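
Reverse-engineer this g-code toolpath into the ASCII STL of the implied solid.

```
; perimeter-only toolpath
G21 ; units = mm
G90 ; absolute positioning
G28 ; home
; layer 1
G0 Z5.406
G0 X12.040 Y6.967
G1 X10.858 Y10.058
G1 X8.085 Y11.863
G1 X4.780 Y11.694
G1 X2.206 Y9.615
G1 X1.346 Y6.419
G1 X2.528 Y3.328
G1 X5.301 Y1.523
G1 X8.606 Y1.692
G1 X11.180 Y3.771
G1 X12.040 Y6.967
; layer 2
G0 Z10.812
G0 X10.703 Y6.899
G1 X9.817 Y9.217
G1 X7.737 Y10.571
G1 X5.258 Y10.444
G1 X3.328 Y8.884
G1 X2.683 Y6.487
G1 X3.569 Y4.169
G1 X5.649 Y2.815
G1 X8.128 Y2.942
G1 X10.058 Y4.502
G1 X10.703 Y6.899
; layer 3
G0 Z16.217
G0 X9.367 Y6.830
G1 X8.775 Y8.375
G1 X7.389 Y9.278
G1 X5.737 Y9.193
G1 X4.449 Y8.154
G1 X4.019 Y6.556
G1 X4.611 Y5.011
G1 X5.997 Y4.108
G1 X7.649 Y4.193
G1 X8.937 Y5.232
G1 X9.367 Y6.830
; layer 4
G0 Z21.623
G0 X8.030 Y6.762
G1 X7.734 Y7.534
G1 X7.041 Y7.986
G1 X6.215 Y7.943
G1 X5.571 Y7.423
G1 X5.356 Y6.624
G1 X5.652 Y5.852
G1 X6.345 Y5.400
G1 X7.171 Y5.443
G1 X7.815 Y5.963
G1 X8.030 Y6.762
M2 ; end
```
solid part
  facet normal 0.0000 0.0000 -1.0000
    outer loop
      vertex 8.433 13.156 0.000
      vertex 11.899 10.899 0.000
      vertex 13.377 7.036 0.000
    endloop
  endfacet
  facet normal 0.0000 0.0000 -1.0000
    outer loop
      vertex 4.302 12.944 0.000
      vertex 8.433 13.156 0.000
      vertex 13.377 7.036 0.000
    endloop
  endfacet
  facet normal 0.0000 0.0000 -1.0000
    outer loop
      vertex 1.084 10.345 0.000
      vertex 4.302 12.944 0.000
      vertex 13.377 7.036 0.000
    endloop
  endfacet
  facet normal 0.0000 0.0000 -1.0000
    outer loop
      vertex 0.009 6.350 0.000
      vertex 1.084 10.345 0.000
      vertex 13.377 7.036 0.000
    endloop
  endfacet
  facet normal 0.0000 0.0000 -1.0000
    outer loop
      vertex 1.487 2.487 0.000
      vertex 0.009 6.350 0.000
      vertex 13.377 7.036 0.000
    endloop
  endfacet
  facet normal 0.0000 0.0000 -1.0000
    outer loop
      vertex 4.953 0.230 0.000
      vertex 1.487 2.487 0.000
      vertex 13.377 7.036 0.000
    endloop
  endfacet
  facet normal 0.0000 0.0000 -1.0000
    outer loop
      vertex 9.084 0.442 0.000
      vertex 4.953 0.230 0.000
      vertex 13.377 7.036 0.000
    endloop
  endfacet
  facet normal 0.0000 0.0000 -1.0000
    outer loop
      vertex 12.302 3.041 0.000
      vertex 9.084 0.442 0.000
      vertex 13.377 7.036 0.000
    endloop
  endfacet
  facet normal 0.9091 0.3478 0.2292
    outer loop
      vertex 13.377 7.036 0.000
      vertex 11.899 10.899 0.000
      vertex 6.693 6.693 27.029
    endloop
  endfacet
  facet normal 0.5312 0.8157 0.2292
    outer loop
      vertex 11.899 10.899 0.000
      vertex 8.433 13.156 0.000
      vertex 6.693 6.693 27.029
    endloop
  endfacet
  facet normal -0.0499 0.9721 0.2292
    outer loop
      vertex 8.433 13.156 0.000
      vertex 4.302 12.944 0.000
      vertex 6.693 6.693 27.029
    endloop
  endfacet
  facet normal -0.6116 0.7572 0.2292
    outer loop
      vertex 4.302 12.944 0.000
      vertex 1.084 10.345 0.000
      vertex 6.693 6.693 27.029
    endloop
  endfacet
  facet normal -0.9399 0.2529 0.2292
    outer loop
      vertex 1.084 10.345 0.000
      vertex 0.009 6.350 0.000
      vertex 6.693 6.693 27.029
    endloop
  endfacet
  facet normal -0.9091 -0.3478 0.2292
    outer loop
      vertex 0.009 6.350 0.000
      vertex 1.487 2.487 0.000
      vertex 6.693 6.693 27.029
    endloop
  endfacet
  facet normal -0.5312 -0.8157 0.2292
    outer loop
      vertex 1.487 2.487 0.000
      vertex 4.953 0.230 0.000
      vertex 6.693 6.693 27.029
    endloop
  endfacet
  facet normal 0.0499 -0.9721 0.2292
    outer loop
      vertex 4.953 0.230 0.000
      vertex 9.084 0.442 0.000
      vertex 6.693 6.693 27.029
    endloop
  endfacet
  facet normal 0.6116 -0.7572 0.2292
    outer loop
      vertex 9.084 0.442 0.000
      vertex 12.302 3.041 0.000
      vertex 6.693 6.693 27.029
    endloop
  endfacet
  facet normal 0.9399 -0.2529 0.2292
    outer loop
      vertex 12.302 3.041 0.000
      vertex 13.377 7.036 0.000
      vertex 6.693 6.693 27.029
    endloop
  endfacet
endsolid part

The G0 Z moves step by Δz≈5.406 mm. The G1 loops shrink linearly with z, so the solid tapers from its base footprint up to z≈27. Closing with a flat bottom cap and the tapered top and triangulating gives 18 facets — a regular 10-sided pyramid, base circumscribed radius ≈ 6.69 mm, apex at z ≈ 27 mm.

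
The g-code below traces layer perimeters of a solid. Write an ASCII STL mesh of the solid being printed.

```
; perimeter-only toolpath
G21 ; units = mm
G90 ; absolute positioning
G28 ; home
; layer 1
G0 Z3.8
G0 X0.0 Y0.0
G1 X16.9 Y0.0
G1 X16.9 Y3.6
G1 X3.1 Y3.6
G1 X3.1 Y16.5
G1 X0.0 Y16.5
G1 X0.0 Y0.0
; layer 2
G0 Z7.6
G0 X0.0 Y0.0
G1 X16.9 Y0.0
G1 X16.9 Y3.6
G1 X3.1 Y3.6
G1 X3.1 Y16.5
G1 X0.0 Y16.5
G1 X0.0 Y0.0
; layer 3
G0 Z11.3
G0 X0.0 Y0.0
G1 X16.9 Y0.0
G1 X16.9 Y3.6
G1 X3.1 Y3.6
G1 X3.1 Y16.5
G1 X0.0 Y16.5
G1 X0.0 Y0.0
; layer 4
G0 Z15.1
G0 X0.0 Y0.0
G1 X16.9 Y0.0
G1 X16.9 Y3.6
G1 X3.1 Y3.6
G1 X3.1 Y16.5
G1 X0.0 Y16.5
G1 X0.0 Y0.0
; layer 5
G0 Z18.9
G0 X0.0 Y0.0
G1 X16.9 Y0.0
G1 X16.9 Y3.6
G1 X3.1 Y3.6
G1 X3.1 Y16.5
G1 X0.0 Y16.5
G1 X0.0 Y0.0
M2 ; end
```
solid part
  facet normal 0.0000 0.0000 -1.0000
    outer loop
      vertex 16.9 3.6 0.0
      vertex 16.9 0.0 0.0
      vertex 0.0 0.0 0.0
    endloop
  endfacet
  facet normal 0.0000 0.0000 -1.0000
    outer loop
      vertex 3.1 3.6 0.0
      vertex 16.9 3.6 0.0
      vertex 0.0 0.0 0.0
    endloop
  endfacet
  facet normal 0.0000 0.0000 -1.0000
    outer loop
      vertex 3.1 16.5 0.0
      vertex 3.1 3.6 0.0
      vertex 0.0 0.0 0.0
    endloop
  endfacet
  facet normal 0.0000 0.0000 -1.0000
    outer loop
      vertex 0.0 16.5 0.0
      vertex 3.1 16.5 0.0
      vertex 0.0 0.0 0.0
    endloop
  endfacet
  facet normal 0.0000 0.0000 1.0000
    outer loop
      vertex 0.0 0.0 18.9
      vertex 16.9 0.0 18.9
      vertex 16.9 3.6 18.9
    endloop
  endfacet
  facet normal 0.0000 0.0000 1.0000
    outer loop
      vertex 0.0 0.0 18.9
      vertex 16.9 3.6 18.9
      vertex 3.1 3.6 18.9
    endloop
  endfacet
  facet normal 0.0000 0.0000 1.0000
    outer loop
      vertex 0.0 0.0 18.9
      vertex 3.1 3.6 18.9
      vertex 3.1 16.5 18.9
    endloop
  endfacet
  facet normal 0.0000 0.0000 1.0000
    outer loop
      vertex 0.0 0.0 18.9
      vertex 3.1 16.5 18.9
      vertex 0.0 16.5 18.9
    endloop
  endfacet
  facet normal 0.0000 -1.0000 0.0000
    outer loop
      vertex 0.0 0.0 0.0
      vertex 16.9 0.0 0.0
      vertex 16.9 0.0 18.9
    endloop
  endfacet
  facet normal 0.0000 -1.0000 0.0000
    outer loop
      vertex 0.0 0.0 0.0
      vertex 16.9 0.0 18.9
      vertex 0.0 0.0 18.9
    endloop
  endfacet
  facet normal 1.0000 0.0000 0.0000
    outer loop
      vertex 16.9 0.0 0.0
      vertex 16.9 3.6 0.0
      vertex 16.9 3.6 18.9
    endloop
  endfacet
  facet normal 1.0000 0.0000 0.0000
    outer loop
      vertex 16.9 0.0 0.0
      vertex 16.9 3.6 18.9
      vertex 16.9 0.0 18.9
    endloop
  endfacet
  facet normal 0.0000 1.0000 0.0000
    outer loop
      vertex 16.9 3.6 0.0
      vertex 3.1 3.6 0.0
      vertex 3.1 3.6 18.9
    endloop
  endfacet
  facet normal 0.0000 1.0000 0.0000
    outer loop
      vertex 16.9 3.6 0.0
      vertex 3.1 3.6 18.9
      vertex 16.9 3.6 18.9
    endloop
  endfacet
  facet normal 1.0000 0.0000 0.0000
    outer loop
      vertex 3.1 3.6 0.0
      vertex 3.1 16.5 0.0
      vertex 3.1 16.5 18.9
    endloop
  endfacet
  facet normal 1.0000 0.0000 0.0000
    outer loop
      vertex 3.1 3.6 0.0
      vertex 3.1 16.5 18.9
      vertex 3.1 3.6 18.9
    endloop
  endfacet
  facet normal 0.0000 1.0000 0.0000
    outer loop
      vertex 3.1 16.5 0.0
      vertex 0.0 16.5 0.0
      vertex 0.0 16.5 18.9
    endloop
  endfacet
  facet normal 0.0000 1.0000 0.0000
    outer loop
      vertex 3.1 16.5 0.0
      vertex 0.0 16.5 18.9
      vertex 3.1 16.5 18.9
    endloop
  endfacet
  facet normal -1.0000 0.0000 0.0000
    outer loop
      vertex 0.0 16.5 0.0
      vertex 0.0 0.0 0.0
      vertex 0.0 0.0 18.9
    endloop
  endfacet
  facet normal -1.0000 0.0000 0.0000
    outer loop
      vertex 0.0 16.5 0.0
      vertex 0.0 0.0 18.9
      vertex 0.0 16.5 18.9
    endloop
  endfacet
endsolid part

The G0 Z moves step by Δz≈3.8 mm. Every layer's G1 loop is the same polygon, so the solid is a straight extrusion of it from z=0 to z≈18.9. Closing with flat bottom and top caps and triangulating gives 20 facets — an L-shaped prism: outer 16.9 × 16.5 mm, arm thicknesses ≈ 3.6 mm (horizontal) and 3.1 mm (vertical), extruded 18.9 mm in z.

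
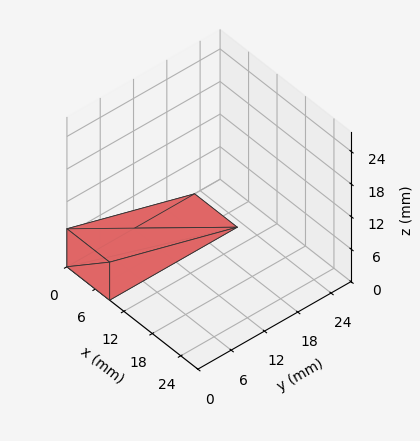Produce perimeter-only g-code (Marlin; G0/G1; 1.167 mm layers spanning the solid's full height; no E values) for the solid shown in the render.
Reading the render: the shape is a wedge (ramp): 9 × 23 mm base, rising to 7 mm along the y=0 edge and sloping linearly to z=0 at y=23 (dimensions read to the nearest mm from the axis ticks). For the g-code, the solid's height is divided into equal slices at the stated Δz and each level perimeter traced with G1 moves after a G0 lift.

; perimeter-only toolpath
G21 ; units = mm
G90 ; absolute positioning
G28 ; home
; layer 1
G0 Z1.167
G0 X0.000 Y0.000
G1 X9.000 Y0.000
G1 X9.000 Y19.167
G1 X0.000 Y19.167
G1 X0.000 Y0.000
; layer 2
G0 Z2.333
G0 X0.000 Y0.000
G1 X9.000 Y0.000
G1 X9.000 Y15.333
G1 X0.000 Y15.333
G1 X0.000 Y0.000
; layer 3
G0 Z3.500
G0 X0.000 Y0.000
G1 X9.000 Y0.000
G1 X9.000 Y11.500
G1 X0.000 Y11.500
G1 X0.000 Y0.000
; layer 4
G0 Z4.667
G0 X0.000 Y0.000
G1 X9.000 Y0.000
G1 X9.000 Y7.667
G1 X0.000 Y7.667
G1 X0.000 Y0.000
; layer 5
G0 Z5.833
G0 X0.000 Y0.000
G1 X9.000 Y0.000
G1 X9.000 Y3.833
G1 X0.000 Y3.833
G1 X0.000 Y0.000
M2 ; end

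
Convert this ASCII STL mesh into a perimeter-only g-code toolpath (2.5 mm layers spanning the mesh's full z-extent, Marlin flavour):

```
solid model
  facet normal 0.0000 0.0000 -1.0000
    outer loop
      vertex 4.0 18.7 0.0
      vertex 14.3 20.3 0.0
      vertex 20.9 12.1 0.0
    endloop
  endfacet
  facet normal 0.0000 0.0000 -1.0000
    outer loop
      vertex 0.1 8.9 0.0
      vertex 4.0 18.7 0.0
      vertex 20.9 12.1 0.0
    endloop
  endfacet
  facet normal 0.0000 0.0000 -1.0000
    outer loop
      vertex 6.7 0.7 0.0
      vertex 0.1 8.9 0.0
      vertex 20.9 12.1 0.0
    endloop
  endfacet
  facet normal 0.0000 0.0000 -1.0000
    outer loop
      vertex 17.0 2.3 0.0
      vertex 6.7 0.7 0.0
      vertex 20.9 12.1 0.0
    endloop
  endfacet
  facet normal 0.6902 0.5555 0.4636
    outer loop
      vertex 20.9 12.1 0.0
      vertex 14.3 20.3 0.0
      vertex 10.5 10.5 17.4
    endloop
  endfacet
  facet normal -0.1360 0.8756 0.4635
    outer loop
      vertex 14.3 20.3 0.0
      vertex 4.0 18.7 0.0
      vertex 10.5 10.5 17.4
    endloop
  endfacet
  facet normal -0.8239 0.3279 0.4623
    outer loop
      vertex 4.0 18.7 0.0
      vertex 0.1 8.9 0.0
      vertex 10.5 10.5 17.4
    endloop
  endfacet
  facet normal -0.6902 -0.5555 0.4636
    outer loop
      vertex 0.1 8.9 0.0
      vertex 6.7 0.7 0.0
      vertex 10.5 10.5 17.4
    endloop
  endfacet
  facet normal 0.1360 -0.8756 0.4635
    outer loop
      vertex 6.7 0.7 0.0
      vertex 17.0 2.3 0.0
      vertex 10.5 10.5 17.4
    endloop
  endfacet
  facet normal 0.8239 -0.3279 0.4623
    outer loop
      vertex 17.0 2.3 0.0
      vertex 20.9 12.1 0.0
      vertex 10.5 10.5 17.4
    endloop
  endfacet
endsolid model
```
; perimeter-only toolpath
G21 ; units = mm
G90 ; absolute positioning
G28 ; home
; layer 1
G0 Z2.5
G0 X19.4 Y11.9
G1 X13.8 Y18.9
G1 X4.9 Y17.5
G1 X1.6 Y9.1
G1 X7.2 Y2.1
G1 X16.1 Y3.5
G1 X19.4 Y11.9
; layer 2
G0 Z5.0
G0 X17.9 Y11.6
G1 X13.2 Y17.5
G1 X5.9 Y16.4
G1 X3.1 Y9.4
G1 X7.8 Y3.5
G1 X15.1 Y4.6
G1 X17.9 Y11.6
; layer 3
G0 Z7.5
G0 X16.4 Y11.4
G1 X12.7 Y16.1
G1 X6.8 Y15.2
G1 X4.6 Y9.6
G1 X8.3 Y4.9
G1 X14.2 Y5.8
G1 X16.4 Y11.4
; layer 4
G0 Z9.9
G0 X15.0 Y11.2
G1 X12.1 Y14.7
G1 X7.7 Y14.0
G1 X6.0 Y9.8
G1 X8.9 Y6.3
G1 X13.3 Y7.0
G1 X15.0 Y11.2
; layer 5
G0 Z12.4
G0 X13.5 Y11.0
G1 X11.6 Y13.3
G1 X8.6 Y12.8
G1 X7.5 Y10.0
G1 X9.4 Y7.7
G1 X12.4 Y8.2
G1 X13.5 Y11.0
; layer 6
G0 Z14.9
G0 X12.0 Y10.7
G1 X11.0 Y11.9
G1 X9.6 Y11.7
G1 X9.0 Y10.3
G1 X10.0 Y9.1
G1 X11.4 Y9.3
G1 X12.0 Y10.7
M2 ; end

The solid is a regular 6-sided pyramid, base circumscribed radius ≈ 10.5 mm, apex at z ≈ 17.4 mm. Slicing at Δz = 2.5 mm — 7 equal slices spanning the solid's height, so layer i sits at z = i·h/7 — gives 6 non-empty perimeters. Each is a 6-segment closed polygon; G0 lifts to the layer z and rapids to the start vertex, then G1 traces the edges. The cross-section shrinks linearly with z (the slice at the apex is degenerate and omitted).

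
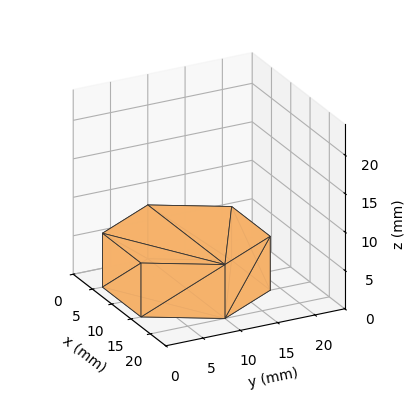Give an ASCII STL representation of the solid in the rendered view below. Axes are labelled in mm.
Reading the render: the shape is a regular 6-sided prism (a cylinder approximated with 6 flat sides), circumscribed radius ≈ 10 mm, height ≈ 7 mm (dimensions read to the nearest mm from the axis ticks). For the STL, each face is triangulated and given an outward normal.

solid part
  facet normal 0.0000 0.0000 -1.0000
    outer loop
      vertex 5.00 18.66 0.00
      vertex 15.00 18.66 0.00
      vertex 20.00 10.00 0.00
    endloop
  endfacet
  facet normal 0.0000 0.0000 -1.0000
    outer loop
      vertex 0.00 10.00 0.00
      vertex 5.00 18.66 0.00
      vertex 20.00 10.00 0.00
    endloop
  endfacet
  facet normal 0.0000 0.0000 -1.0000
    outer loop
      vertex 5.00 1.34 0.00
      vertex 0.00 10.00 0.00
      vertex 20.00 10.00 0.00
    endloop
  endfacet
  facet normal 0.0000 0.0000 -1.0000
    outer loop
      vertex 15.00 1.34 0.00
      vertex 5.00 1.34 0.00
      vertex 20.00 10.00 0.00
    endloop
  endfacet
  facet normal 0.0000 0.0000 1.0000
    outer loop
      vertex 20.00 10.00 7.00
      vertex 15.00 18.66 7.00
      vertex 5.00 18.66 7.00
    endloop
  endfacet
  facet normal 0.0000 0.0000 1.0000
    outer loop
      vertex 20.00 10.00 7.00
      vertex 5.00 18.66 7.00
      vertex 0.00 10.00 7.00
    endloop
  endfacet
  facet normal 0.0000 0.0000 1.0000
    outer loop
      vertex 20.00 10.00 7.00
      vertex 0.00 10.00 7.00
      vertex 5.00 1.34 7.00
    endloop
  endfacet
  facet normal 0.0000 0.0000 1.0000
    outer loop
      vertex 20.00 10.00 7.00
      vertex 5.00 1.34 7.00
      vertex 15.00 1.34 7.00
    endloop
  endfacet
  facet normal 0.8660 0.5000 0.0000
    outer loop
      vertex 20.00 10.00 0.00
      vertex 15.00 18.66 0.00
      vertex 15.00 18.66 7.00
    endloop
  endfacet
  facet normal 0.8660 0.5000 0.0000
    outer loop
      vertex 20.00 10.00 0.00
      vertex 15.00 18.66 7.00
      vertex 20.00 10.00 7.00
    endloop
  endfacet
  facet normal 0.0000 1.0000 0.0000
    outer loop
      vertex 15.00 18.66 0.00
      vertex 5.00 18.66 0.00
      vertex 5.00 18.66 7.00
    endloop
  endfacet
  facet normal 0.0000 1.0000 0.0000
    outer loop
      vertex 15.00 18.66 0.00
      vertex 5.00 18.66 7.00
      vertex 15.00 18.66 7.00
    endloop
  endfacet
  facet normal -0.8660 0.5000 0.0000
    outer loop
      vertex 5.00 18.66 0.00
      vertex 0.00 10.00 0.00
      vertex 0.00 10.00 7.00
    endloop
  endfacet
  facet normal -0.8660 0.5000 0.0000
    outer loop
      vertex 5.00 18.66 0.00
      vertex 0.00 10.00 7.00
      vertex 5.00 18.66 7.00
    endloop
  endfacet
  facet normal -0.8660 -0.5000 0.0000
    outer loop
      vertex 0.00 10.00 0.00
      vertex 5.00 1.34 0.00
      vertex 5.00 1.34 7.00
    endloop
  endfacet
  facet normal -0.8660 -0.5000 0.0000
    outer loop
      vertex 0.00 10.00 0.00
      vertex 5.00 1.34 7.00
      vertex 0.00 10.00 7.00
    endloop
  endfacet
  facet normal 0.0000 -1.0000 0.0000
    outer loop
      vertex 5.00 1.34 0.00
      vertex 15.00 1.34 0.00
      vertex 15.00 1.34 7.00
    endloop
  endfacet
  facet normal 0.0000 -1.0000 0.0000
    outer loop
      vertex 5.00 1.34 0.00
      vertex 15.00 1.34 7.00
      vertex 5.00 1.34 7.00
    endloop
  endfacet
  facet normal 0.8660 -0.5000 0.0000
    outer loop
      vertex 15.00 1.34 0.00
      vertex 20.00 10.00 0.00
      vertex 20.00 10.00 7.00
    endloop
  endfacet
  facet normal 0.8660 -0.5000 0.0000
    outer loop
      vertex 15.00 1.34 0.00
      vertex 20.00 10.00 7.00
      vertex 15.00 1.34 7.00
    endloop
  endfacet
endsolid part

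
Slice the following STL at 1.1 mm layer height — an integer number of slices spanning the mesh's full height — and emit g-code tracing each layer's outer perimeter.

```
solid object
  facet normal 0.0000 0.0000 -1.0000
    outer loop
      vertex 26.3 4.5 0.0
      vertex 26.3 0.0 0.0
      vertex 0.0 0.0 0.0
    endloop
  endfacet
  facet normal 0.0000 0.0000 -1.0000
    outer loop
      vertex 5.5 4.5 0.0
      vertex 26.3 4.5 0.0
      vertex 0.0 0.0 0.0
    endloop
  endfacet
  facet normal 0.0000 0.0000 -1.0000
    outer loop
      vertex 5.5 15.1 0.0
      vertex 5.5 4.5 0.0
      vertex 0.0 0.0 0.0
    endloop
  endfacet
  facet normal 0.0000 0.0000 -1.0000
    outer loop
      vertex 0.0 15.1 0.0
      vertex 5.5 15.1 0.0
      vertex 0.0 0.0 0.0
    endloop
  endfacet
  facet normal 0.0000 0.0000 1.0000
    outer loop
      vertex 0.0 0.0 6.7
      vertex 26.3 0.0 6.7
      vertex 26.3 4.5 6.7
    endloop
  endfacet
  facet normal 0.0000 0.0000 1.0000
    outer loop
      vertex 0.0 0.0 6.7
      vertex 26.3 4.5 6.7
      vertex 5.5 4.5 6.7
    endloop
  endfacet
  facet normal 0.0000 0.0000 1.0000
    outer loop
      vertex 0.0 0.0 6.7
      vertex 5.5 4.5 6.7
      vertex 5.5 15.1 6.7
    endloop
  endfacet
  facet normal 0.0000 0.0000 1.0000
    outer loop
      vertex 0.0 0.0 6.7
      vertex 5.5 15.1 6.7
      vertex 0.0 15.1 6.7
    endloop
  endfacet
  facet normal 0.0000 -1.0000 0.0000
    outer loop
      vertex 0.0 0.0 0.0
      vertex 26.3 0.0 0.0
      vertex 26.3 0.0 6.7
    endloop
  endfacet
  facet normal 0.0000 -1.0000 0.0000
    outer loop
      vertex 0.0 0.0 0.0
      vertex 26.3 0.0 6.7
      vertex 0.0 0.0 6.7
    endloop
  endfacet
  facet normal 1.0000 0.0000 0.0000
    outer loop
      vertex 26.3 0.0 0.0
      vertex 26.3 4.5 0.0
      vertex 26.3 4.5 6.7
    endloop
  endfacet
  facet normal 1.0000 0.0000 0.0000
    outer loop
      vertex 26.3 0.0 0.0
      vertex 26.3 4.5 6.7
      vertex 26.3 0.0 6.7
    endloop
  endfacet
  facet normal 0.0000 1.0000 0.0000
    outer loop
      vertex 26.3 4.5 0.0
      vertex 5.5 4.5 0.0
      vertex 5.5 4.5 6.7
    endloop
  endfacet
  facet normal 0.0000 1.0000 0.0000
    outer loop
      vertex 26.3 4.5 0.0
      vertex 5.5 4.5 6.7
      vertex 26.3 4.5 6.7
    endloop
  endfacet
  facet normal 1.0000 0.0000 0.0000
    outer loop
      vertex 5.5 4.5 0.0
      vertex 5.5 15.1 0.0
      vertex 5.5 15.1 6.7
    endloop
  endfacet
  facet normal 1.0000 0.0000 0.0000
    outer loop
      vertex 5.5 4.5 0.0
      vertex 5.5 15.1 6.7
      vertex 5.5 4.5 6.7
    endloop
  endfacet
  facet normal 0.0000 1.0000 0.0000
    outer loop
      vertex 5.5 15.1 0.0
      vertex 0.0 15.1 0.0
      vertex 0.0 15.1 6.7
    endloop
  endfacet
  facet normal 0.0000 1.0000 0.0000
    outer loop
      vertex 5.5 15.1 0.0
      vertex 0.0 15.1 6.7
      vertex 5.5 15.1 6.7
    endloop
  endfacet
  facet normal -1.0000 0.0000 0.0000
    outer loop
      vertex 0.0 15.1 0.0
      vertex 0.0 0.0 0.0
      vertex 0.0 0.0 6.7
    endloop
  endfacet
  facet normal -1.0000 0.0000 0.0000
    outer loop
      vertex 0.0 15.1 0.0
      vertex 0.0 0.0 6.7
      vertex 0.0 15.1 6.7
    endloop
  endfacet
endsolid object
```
; perimeter-only toolpath
G21 ; units = mm
G90 ; absolute positioning
G28 ; home
; layer 1
G0 Z1.1
G0 X0.0 Y0.0
G1 X26.3 Y0.0
G1 X26.3 Y4.5
G1 X5.5 Y4.5
G1 X5.5 Y15.1
G1 X0.0 Y15.1
G1 X0.0 Y0.0
; layer 2
G0 Z2.2
G0 X0.0 Y0.0
G1 X26.3 Y0.0
G1 X26.3 Y4.5
G1 X5.5 Y4.5
G1 X5.5 Y15.1
G1 X0.0 Y15.1
G1 X0.0 Y0.0
; layer 3
G0 Z3.4
G0 X0.0 Y0.0
G1 X26.3 Y0.0
G1 X26.3 Y4.5
G1 X5.5 Y4.5
G1 X5.5 Y15.1
G1 X0.0 Y15.1
G1 X0.0 Y0.0
; layer 4
G0 Z4.5
G0 X0.0 Y0.0
G1 X26.3 Y0.0
G1 X26.3 Y4.5
G1 X5.5 Y4.5
G1 X5.5 Y15.1
G1 X0.0 Y15.1
G1 X0.0 Y0.0
; layer 5
G0 Z5.6
G0 X0.0 Y0.0
G1 X26.3 Y0.0
G1 X26.3 Y4.5
G1 X5.5 Y4.5
G1 X5.5 Y15.1
G1 X0.0 Y15.1
G1 X0.0 Y0.0
; layer 6
G0 Z6.7
G0 X0.0 Y0.0
G1 X26.3 Y0.0
G1 X26.3 Y4.5
G1 X5.5 Y4.5
G1 X5.5 Y15.1
G1 X0.0 Y15.1
G1 X0.0 Y0.0
M2 ; end

The solid is an L-shaped prism: outer 26.3 × 15.1 mm, arm thicknesses ≈ 4.5 mm (horizontal) and 5.5 mm (vertical), extruded 6.7 mm in z. Slicing at Δz = 1.1 mm — 6 equal slices spanning the solid's height, so layer i sits at z = i·h/6 — gives 6 non-empty perimeters. Each is a 6-segment closed polygon; G0 lifts to the layer z and rapids to the start vertex, then G1 traces the edges.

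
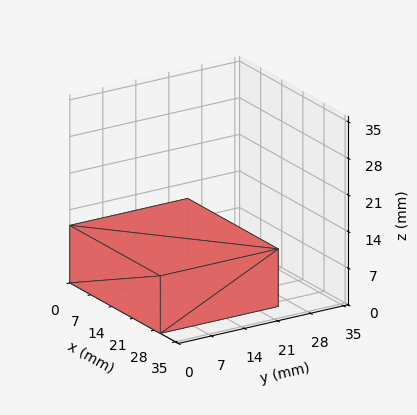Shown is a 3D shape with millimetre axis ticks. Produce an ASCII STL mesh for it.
Reading the render: the shape is a rectangular box, roughly 30 × 25 mm footprint and 11 mm tall (dimensions read to the nearest mm from the axis ticks). For the STL, each face is triangulated and given an outward normal.

solid part
  facet normal 0.0000 0.0000 -1.0000
    outer loop
      vertex 30.000 25.000 0.000
      vertex 30.000 0.000 0.000
      vertex 0.000 0.000 0.000
    endloop
  endfacet
  facet normal 0.0000 0.0000 -1.0000
    outer loop
      vertex 0.000 25.000 0.000
      vertex 30.000 25.000 0.000
      vertex 0.000 0.000 0.000
    endloop
  endfacet
  facet normal 0.0000 0.0000 1.0000
    outer loop
      vertex 0.000 0.000 11.000
      vertex 30.000 0.000 11.000
      vertex 30.000 25.000 11.000
    endloop
  endfacet
  facet normal 0.0000 0.0000 1.0000
    outer loop
      vertex 0.000 0.000 11.000
      vertex 30.000 25.000 11.000
      vertex 0.000 25.000 11.000
    endloop
  endfacet
  facet normal 0.0000 -1.0000 0.0000
    outer loop
      vertex 0.000 0.000 0.000
      vertex 30.000 0.000 0.000
      vertex 30.000 0.000 11.000
    endloop
  endfacet
  facet normal 0.0000 -1.0000 0.0000
    outer loop
      vertex 0.000 0.000 0.000
      vertex 30.000 0.000 11.000
      vertex 0.000 0.000 11.000
    endloop
  endfacet
  facet normal 0.0000 1.0000 0.0000
    outer loop
      vertex 30.000 25.000 11.000
      vertex 30.000 25.000 0.000
      vertex 0.000 25.000 0.000
    endloop
  endfacet
  facet normal 0.0000 1.0000 0.0000
    outer loop
      vertex 0.000 25.000 11.000
      vertex 30.000 25.000 11.000
      vertex 0.000 25.000 0.000
    endloop
  endfacet
  facet normal -1.0000 0.0000 0.0000
    outer loop
      vertex 0.000 25.000 11.000
      vertex 0.000 25.000 0.000
      vertex 0.000 0.000 0.000
    endloop
  endfacet
  facet normal -1.0000 0.0000 0.0000
    outer loop
      vertex 0.000 0.000 11.000
      vertex 0.000 25.000 11.000
      vertex 0.000 0.000 0.000
    endloop
  endfacet
  facet normal 1.0000 0.0000 0.0000
    outer loop
      vertex 30.000 0.000 0.000
      vertex 30.000 25.000 0.000
      vertex 30.000 25.000 11.000
    endloop
  endfacet
  facet normal 1.0000 0.0000 0.0000
    outer loop
      vertex 30.000 0.000 0.000
      vertex 30.000 25.000 11.000
      vertex 30.000 0.000 11.000
    endloop
  endfacet
endsolid part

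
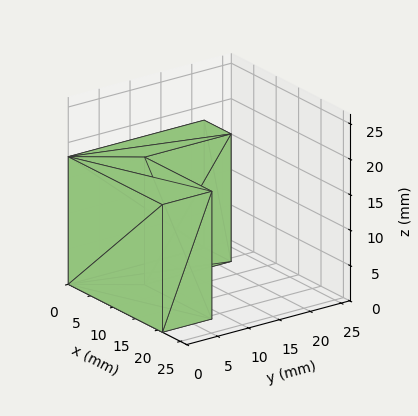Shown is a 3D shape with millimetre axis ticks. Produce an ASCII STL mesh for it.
Reading the render: the shape is an L-shaped prism: outer 21 × 22 mm, arm thicknesses ≈ 8 mm (horizontal) and 6 mm (vertical), extruded 18 mm in z (dimensions read to the nearest mm from the axis ticks). For the STL, each face is triangulated and given an outward normal.

solid part
  facet normal 0.0000 0.0000 -1.0000
    outer loop
      vertex 21.000 8.000 0.000
      vertex 21.000 0.000 0.000
      vertex 0.000 0.000 0.000
    endloop
  endfacet
  facet normal 0.0000 0.0000 -1.0000
    outer loop
      vertex 6.000 8.000 0.000
      vertex 21.000 8.000 0.000
      vertex 0.000 0.000 0.000
    endloop
  endfacet
  facet normal 0.0000 0.0000 -1.0000
    outer loop
      vertex 6.000 22.000 0.000
      vertex 6.000 8.000 0.000
      vertex 0.000 0.000 0.000
    endloop
  endfacet
  facet normal 0.0000 0.0000 -1.0000
    outer loop
      vertex 0.000 22.000 0.000
      vertex 6.000 22.000 0.000
      vertex 0.000 0.000 0.000
    endloop
  endfacet
  facet normal 0.0000 0.0000 1.0000
    outer loop
      vertex 0.000 0.000 18.000
      vertex 21.000 0.000 18.000
      vertex 21.000 8.000 18.000
    endloop
  endfacet
  facet normal 0.0000 0.0000 1.0000
    outer loop
      vertex 0.000 0.000 18.000
      vertex 21.000 8.000 18.000
      vertex 6.000 8.000 18.000
    endloop
  endfacet
  facet normal 0.0000 0.0000 1.0000
    outer loop
      vertex 0.000 0.000 18.000
      vertex 6.000 8.000 18.000
      vertex 6.000 22.000 18.000
    endloop
  endfacet
  facet normal 0.0000 0.0000 1.0000
    outer loop
      vertex 0.000 0.000 18.000
      vertex 6.000 22.000 18.000
      vertex 0.000 22.000 18.000
    endloop
  endfacet
  facet normal 0.0000 -1.0000 0.0000
    outer loop
      vertex 0.000 0.000 0.000
      vertex 21.000 0.000 0.000
      vertex 21.000 0.000 18.000
    endloop
  endfacet
  facet normal 0.0000 -1.0000 0.0000
    outer loop
      vertex 0.000 0.000 0.000
      vertex 21.000 0.000 18.000
      vertex 0.000 0.000 18.000
    endloop
  endfacet
  facet normal 1.0000 0.0000 0.0000
    outer loop
      vertex 21.000 0.000 0.000
      vertex 21.000 8.000 0.000
      vertex 21.000 8.000 18.000
    endloop
  endfacet
  facet normal 1.0000 0.0000 0.0000
    outer loop
      vertex 21.000 0.000 0.000
      vertex 21.000 8.000 18.000
      vertex 21.000 0.000 18.000
    endloop
  endfacet
  facet normal 0.0000 1.0000 0.0000
    outer loop
      vertex 21.000 8.000 0.000
      vertex 6.000 8.000 0.000
      vertex 6.000 8.000 18.000
    endloop
  endfacet
  facet normal 0.0000 1.0000 0.0000
    outer loop
      vertex 21.000 8.000 0.000
      vertex 6.000 8.000 18.000
      vertex 21.000 8.000 18.000
    endloop
  endfacet
  facet normal 1.0000 0.0000 0.0000
    outer loop
      vertex 6.000 8.000 0.000
      vertex 6.000 22.000 0.000
      vertex 6.000 22.000 18.000
    endloop
  endfacet
  facet normal 1.0000 0.0000 0.0000
    outer loop
      vertex 6.000 8.000 0.000
      vertex 6.000 22.000 18.000
      vertex 6.000 8.000 18.000
    endloop
  endfacet
  facet normal 0.0000 1.0000 0.0000
    outer loop
      vertex 6.000 22.000 0.000
      vertex 0.000 22.000 0.000
      vertex 0.000 22.000 18.000
    endloop
  endfacet
  facet normal 0.0000 1.0000 0.0000
    outer loop
      vertex 6.000 22.000 0.000
      vertex 0.000 22.000 18.000
      vertex 6.000 22.000 18.000
    endloop
  endfacet
  facet normal -1.0000 0.0000 0.0000
    outer loop
      vertex 0.000 22.000 0.000
      vertex 0.000 0.000 0.000
      vertex 0.000 0.000 18.000
    endloop
  endfacet
  facet normal -1.0000 0.0000 0.0000
    outer loop
      vertex 0.000 22.000 0.000
      vertex 0.000 0.000 18.000
      vertex 0.000 22.000 18.000
    endloop
  endfacet
endsolid part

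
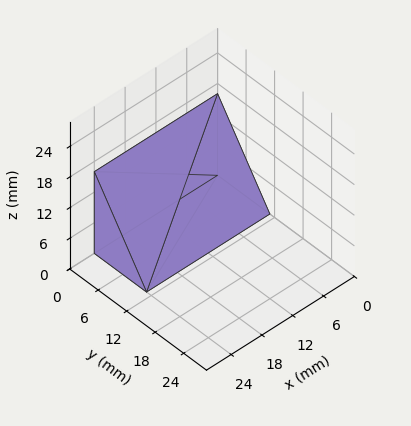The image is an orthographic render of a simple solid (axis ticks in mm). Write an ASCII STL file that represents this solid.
Reading the render: the shape is a wedge (ramp): 24 × 11 mm base, rising to 16 mm along the y=0 edge and sloping linearly to z=0 at y=11 (dimensions read to the nearest mm from the axis ticks). For the STL, each face is triangulated and given an outward normal.

solid part
  facet normal 0.0000 0.0000 -1.0000
    outer loop
      vertex 24.0 11.0 0.0
      vertex 24.0 0.0 0.0
      vertex 0.0 0.0 0.0
    endloop
  endfacet
  facet normal 0.0000 0.0000 -1.0000
    outer loop
      vertex 0.0 11.0 0.0
      vertex 24.0 11.0 0.0
      vertex 0.0 0.0 0.0
    endloop
  endfacet
  facet normal 0.0000 -1.0000 0.0000
    outer loop
      vertex 0.0 0.0 0.0
      vertex 24.0 0.0 0.0
      vertex 24.0 0.0 16.0
    endloop
  endfacet
  facet normal 0.0000 -1.0000 0.0000
    outer loop
      vertex 0.0 0.0 0.0
      vertex 24.0 0.0 16.0
      vertex 0.0 0.0 16.0
    endloop
  endfacet
  facet normal 0.0000 0.8240 0.5665
    outer loop
      vertex 0.0 0.0 16.0
      vertex 24.0 0.0 16.0
      vertex 24.0 11.0 0.0
    endloop
  endfacet
  facet normal 0.0000 0.8240 0.5665
    outer loop
      vertex 0.0 0.0 16.0
      vertex 24.0 11.0 0.0
      vertex 0.0 11.0 0.0
    endloop
  endfacet
  facet normal -1.0000 0.0000 0.0000
    outer loop
      vertex 0.0 0.0 16.0
      vertex 0.0 11.0 0.0
      vertex 0.0 0.0 0.0
    endloop
  endfacet
  facet normal 1.0000 0.0000 0.0000
    outer loop
      vertex 24.0 0.0 0.0
      vertex 24.0 11.0 0.0
      vertex 24.0 0.0 16.0
    endloop
  endfacet
endsolid part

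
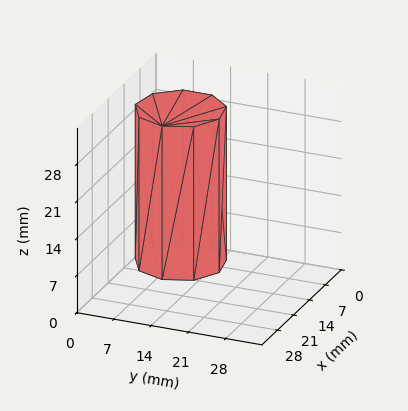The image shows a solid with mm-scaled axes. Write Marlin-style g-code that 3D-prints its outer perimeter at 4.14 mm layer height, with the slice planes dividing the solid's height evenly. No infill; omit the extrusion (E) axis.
Reading the render: the shape is a regular 9-sided prism (a cylinder approximated with 9 flat sides), circumscribed radius ≈ 8 mm, height ≈ 29 mm (dimensions read to the nearest mm from the axis ticks). For the g-code, the solid's height is divided into equal slices at the stated Δz and each level perimeter traced with G1 moves after a G0 lift.

; perimeter-only toolpath
G21 ; units = mm
G90 ; absolute positioning
G28 ; home
; layer 1
G0 Z4.14
G0 X16.00 Y8.00
G1 X14.13 Y13.14
G1 X9.39 Y15.88
G1 X4.00 Y14.93
G1 X0.48 Y10.74
G1 X0.48 Y5.26
G1 X4.00 Y1.07
G1 X9.39 Y0.12
G1 X14.13 Y2.86
G1 X16.00 Y8.00
; layer 2
G0 Z8.29
G0 X16.00 Y8.00
G1 X14.13 Y13.14
G1 X9.39 Y15.88
G1 X4.00 Y14.93
G1 X0.48 Y10.74
G1 X0.48 Y5.26
G1 X4.00 Y1.07
G1 X9.39 Y0.12
G1 X14.13 Y2.86
G1 X16.00 Y8.00
; layer 3
G0 Z12.43
G0 X16.00 Y8.00
G1 X14.13 Y13.14
G1 X9.39 Y15.88
G1 X4.00 Y14.93
G1 X0.48 Y10.74
G1 X0.48 Y5.26
G1 X4.00 Y1.07
G1 X9.39 Y0.12
G1 X14.13 Y2.86
G1 X16.00 Y8.00
; layer 4
G0 Z16.57
G0 X16.00 Y8.00
G1 X14.13 Y13.14
G1 X9.39 Y15.88
G1 X4.00 Y14.93
G1 X0.48 Y10.74
G1 X0.48 Y5.26
G1 X4.00 Y1.07
G1 X9.39 Y0.12
G1 X14.13 Y2.86
G1 X16.00 Y8.00
; layer 5
G0 Z20.71
G0 X16.00 Y8.00
G1 X14.13 Y13.14
G1 X9.39 Y15.88
G1 X4.00 Y14.93
G1 X0.48 Y10.74
G1 X0.48 Y5.26
G1 X4.00 Y1.07
G1 X9.39 Y0.12
G1 X14.13 Y2.86
G1 X16.00 Y8.00
; layer 6
G0 Z24.86
G0 X16.00 Y8.00
G1 X14.13 Y13.14
G1 X9.39 Y15.88
G1 X4.00 Y14.93
G1 X0.48 Y10.74
G1 X0.48 Y5.26
G1 X4.00 Y1.07
G1 X9.39 Y0.12
G1 X14.13 Y2.86
G1 X16.00 Y8.00
; layer 7
G0 Z29.00
G0 X16.00 Y8.00
G1 X14.13 Y13.14
G1 X9.39 Y15.88
G1 X4.00 Y14.93
G1 X0.48 Y10.74
G1 X0.48 Y5.26
G1 X4.00 Y1.07
G1 X9.39 Y0.12
G1 X14.13 Y2.86
G1 X16.00 Y8.00
M2 ; end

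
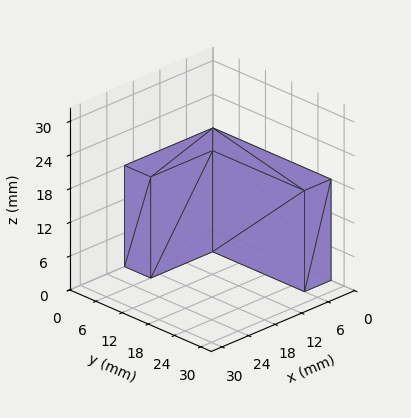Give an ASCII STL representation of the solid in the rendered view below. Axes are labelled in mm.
Reading the render: the shape is an L-shaped prism: outer 20 × 27 mm, arm thicknesses ≈ 6 mm (horizontal) and 6 mm (vertical), extruded 18 mm in z (dimensions read to the nearest mm from the axis ticks). For the STL, each face is triangulated and given an outward normal.

solid part
  facet normal 0.0000 0.0000 -1.0000
    outer loop
      vertex 20.0 6.0 0.0
      vertex 20.0 0.0 0.0
      vertex 0.0 0.0 0.0
    endloop
  endfacet
  facet normal 0.0000 0.0000 -1.0000
    outer loop
      vertex 6.0 6.0 0.0
      vertex 20.0 6.0 0.0
      vertex 0.0 0.0 0.0
    endloop
  endfacet
  facet normal 0.0000 0.0000 -1.0000
    outer loop
      vertex 6.0 27.0 0.0
      vertex 6.0 6.0 0.0
      vertex 0.0 0.0 0.0
    endloop
  endfacet
  facet normal 0.0000 0.0000 -1.0000
    outer loop
      vertex 0.0 27.0 0.0
      vertex 6.0 27.0 0.0
      vertex 0.0 0.0 0.0
    endloop
  endfacet
  facet normal 0.0000 0.0000 1.0000
    outer loop
      vertex 0.0 0.0 18.0
      vertex 20.0 0.0 18.0
      vertex 20.0 6.0 18.0
    endloop
  endfacet
  facet normal 0.0000 0.0000 1.0000
    outer loop
      vertex 0.0 0.0 18.0
      vertex 20.0 6.0 18.0
      vertex 6.0 6.0 18.0
    endloop
  endfacet
  facet normal 0.0000 0.0000 1.0000
    outer loop
      vertex 0.0 0.0 18.0
      vertex 6.0 6.0 18.0
      vertex 6.0 27.0 18.0
    endloop
  endfacet
  facet normal 0.0000 0.0000 1.0000
    outer loop
      vertex 0.0 0.0 18.0
      vertex 6.0 27.0 18.0
      vertex 0.0 27.0 18.0
    endloop
  endfacet
  facet normal 0.0000 -1.0000 0.0000
    outer loop
      vertex 0.0 0.0 0.0
      vertex 20.0 0.0 0.0
      vertex 20.0 0.0 18.0
    endloop
  endfacet
  facet normal 0.0000 -1.0000 0.0000
    outer loop
      vertex 0.0 0.0 0.0
      vertex 20.0 0.0 18.0
      vertex 0.0 0.0 18.0
    endloop
  endfacet
  facet normal 1.0000 0.0000 0.0000
    outer loop
      vertex 20.0 0.0 0.0
      vertex 20.0 6.0 0.0
      vertex 20.0 6.0 18.0
    endloop
  endfacet
  facet normal 1.0000 0.0000 0.0000
    outer loop
      vertex 20.0 0.0 0.0
      vertex 20.0 6.0 18.0
      vertex 20.0 0.0 18.0
    endloop
  endfacet
  facet normal 0.0000 1.0000 0.0000
    outer loop
      vertex 20.0 6.0 0.0
      vertex 6.0 6.0 0.0
      vertex 6.0 6.0 18.0
    endloop
  endfacet
  facet normal 0.0000 1.0000 0.0000
    outer loop
      vertex 20.0 6.0 0.0
      vertex 6.0 6.0 18.0
      vertex 20.0 6.0 18.0
    endloop
  endfacet
  facet normal 1.0000 0.0000 0.0000
    outer loop
      vertex 6.0 6.0 0.0
      vertex 6.0 27.0 0.0
      vertex 6.0 27.0 18.0
    endloop
  endfacet
  facet normal 1.0000 0.0000 0.0000
    outer loop
      vertex 6.0 6.0 0.0
      vertex 6.0 27.0 18.0
      vertex 6.0 6.0 18.0
    endloop
  endfacet
  facet normal 0.0000 1.0000 0.0000
    outer loop
      vertex 6.0 27.0 0.0
      vertex 0.0 27.0 0.0
      vertex 0.0 27.0 18.0
    endloop
  endfacet
  facet normal 0.0000 1.0000 0.0000
    outer loop
      vertex 6.0 27.0 0.0
      vertex 0.0 27.0 18.0
      vertex 6.0 27.0 18.0
    endloop
  endfacet
  facet normal -1.0000 0.0000 0.0000
    outer loop
      vertex 0.0 27.0 0.0
      vertex 0.0 0.0 0.0
      vertex 0.0 0.0 18.0
    endloop
  endfacet
  facet normal -1.0000 0.0000 0.0000
    outer loop
      vertex 0.0 27.0 0.0
      vertex 0.0 0.0 18.0
      vertex 0.0 27.0 18.0
    endloop
  endfacet
endsolid part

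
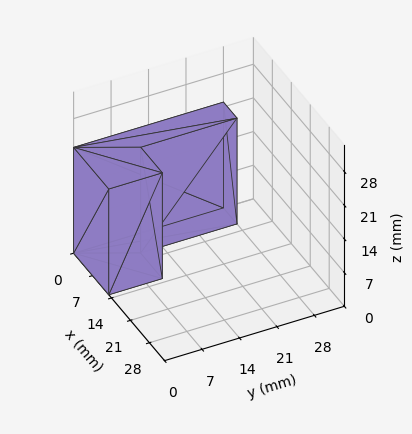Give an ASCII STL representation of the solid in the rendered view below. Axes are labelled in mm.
Reading the render: the shape is an L-shaped prism: outer 13 × 28 mm, arm thicknesses ≈ 10 mm (horizontal) and 5 mm (vertical), extruded 22 mm in z (dimensions read to the nearest mm from the axis ticks). For the STL, each face is triangulated and given an outward normal.

solid part
  facet normal 0.0000 0.0000 -1.0000
    outer loop
      vertex 13.000 10.000 0.000
      vertex 13.000 0.000 0.000
      vertex 0.000 0.000 0.000
    endloop
  endfacet
  facet normal 0.0000 0.0000 -1.0000
    outer loop
      vertex 5.000 10.000 0.000
      vertex 13.000 10.000 0.000
      vertex 0.000 0.000 0.000
    endloop
  endfacet
  facet normal 0.0000 0.0000 -1.0000
    outer loop
      vertex 5.000 28.000 0.000
      vertex 5.000 10.000 0.000
      vertex 0.000 0.000 0.000
    endloop
  endfacet
  facet normal 0.0000 0.0000 -1.0000
    outer loop
      vertex 0.000 28.000 0.000
      vertex 5.000 28.000 0.000
      vertex 0.000 0.000 0.000
    endloop
  endfacet
  facet normal 0.0000 0.0000 1.0000
    outer loop
      vertex 0.000 0.000 22.000
      vertex 13.000 0.000 22.000
      vertex 13.000 10.000 22.000
    endloop
  endfacet
  facet normal 0.0000 0.0000 1.0000
    outer loop
      vertex 0.000 0.000 22.000
      vertex 13.000 10.000 22.000
      vertex 5.000 10.000 22.000
    endloop
  endfacet
  facet normal 0.0000 0.0000 1.0000
    outer loop
      vertex 0.000 0.000 22.000
      vertex 5.000 10.000 22.000
      vertex 5.000 28.000 22.000
    endloop
  endfacet
  facet normal 0.0000 0.0000 1.0000
    outer loop
      vertex 0.000 0.000 22.000
      vertex 5.000 28.000 22.000
      vertex 0.000 28.000 22.000
    endloop
  endfacet
  facet normal 0.0000 -1.0000 0.0000
    outer loop
      vertex 0.000 0.000 0.000
      vertex 13.000 0.000 0.000
      vertex 13.000 0.000 22.000
    endloop
  endfacet
  facet normal 0.0000 -1.0000 0.0000
    outer loop
      vertex 0.000 0.000 0.000
      vertex 13.000 0.000 22.000
      vertex 0.000 0.000 22.000
    endloop
  endfacet
  facet normal 1.0000 0.0000 0.0000
    outer loop
      vertex 13.000 0.000 0.000
      vertex 13.000 10.000 0.000
      vertex 13.000 10.000 22.000
    endloop
  endfacet
  facet normal 1.0000 0.0000 0.0000
    outer loop
      vertex 13.000 0.000 0.000
      vertex 13.000 10.000 22.000
      vertex 13.000 0.000 22.000
    endloop
  endfacet
  facet normal 0.0000 1.0000 0.0000
    outer loop
      vertex 13.000 10.000 0.000
      vertex 5.000 10.000 0.000
      vertex 5.000 10.000 22.000
    endloop
  endfacet
  facet normal 0.0000 1.0000 0.0000
    outer loop
      vertex 13.000 10.000 0.000
      vertex 5.000 10.000 22.000
      vertex 13.000 10.000 22.000
    endloop
  endfacet
  facet normal 1.0000 0.0000 0.0000
    outer loop
      vertex 5.000 10.000 0.000
      vertex 5.000 28.000 0.000
      vertex 5.000 28.000 22.000
    endloop
  endfacet
  facet normal 1.0000 0.0000 0.0000
    outer loop
      vertex 5.000 10.000 0.000
      vertex 5.000 28.000 22.000
      vertex 5.000 10.000 22.000
    endloop
  endfacet
  facet normal 0.0000 1.0000 0.0000
    outer loop
      vertex 5.000 28.000 0.000
      vertex 0.000 28.000 0.000
      vertex 0.000 28.000 22.000
    endloop
  endfacet
  facet normal 0.0000 1.0000 0.0000
    outer loop
      vertex 5.000 28.000 0.000
      vertex 0.000 28.000 22.000
      vertex 5.000 28.000 22.000
    endloop
  endfacet
  facet normal -1.0000 0.0000 0.0000
    outer loop
      vertex 0.000 28.000 0.000
      vertex 0.000 0.000 0.000
      vertex 0.000 0.000 22.000
    endloop
  endfacet
  facet normal -1.0000 0.0000 0.0000
    outer loop
      vertex 0.000 28.000 0.000
      vertex 0.000 0.000 22.000
      vertex 0.000 28.000 22.000
    endloop
  endfacet
endsolid part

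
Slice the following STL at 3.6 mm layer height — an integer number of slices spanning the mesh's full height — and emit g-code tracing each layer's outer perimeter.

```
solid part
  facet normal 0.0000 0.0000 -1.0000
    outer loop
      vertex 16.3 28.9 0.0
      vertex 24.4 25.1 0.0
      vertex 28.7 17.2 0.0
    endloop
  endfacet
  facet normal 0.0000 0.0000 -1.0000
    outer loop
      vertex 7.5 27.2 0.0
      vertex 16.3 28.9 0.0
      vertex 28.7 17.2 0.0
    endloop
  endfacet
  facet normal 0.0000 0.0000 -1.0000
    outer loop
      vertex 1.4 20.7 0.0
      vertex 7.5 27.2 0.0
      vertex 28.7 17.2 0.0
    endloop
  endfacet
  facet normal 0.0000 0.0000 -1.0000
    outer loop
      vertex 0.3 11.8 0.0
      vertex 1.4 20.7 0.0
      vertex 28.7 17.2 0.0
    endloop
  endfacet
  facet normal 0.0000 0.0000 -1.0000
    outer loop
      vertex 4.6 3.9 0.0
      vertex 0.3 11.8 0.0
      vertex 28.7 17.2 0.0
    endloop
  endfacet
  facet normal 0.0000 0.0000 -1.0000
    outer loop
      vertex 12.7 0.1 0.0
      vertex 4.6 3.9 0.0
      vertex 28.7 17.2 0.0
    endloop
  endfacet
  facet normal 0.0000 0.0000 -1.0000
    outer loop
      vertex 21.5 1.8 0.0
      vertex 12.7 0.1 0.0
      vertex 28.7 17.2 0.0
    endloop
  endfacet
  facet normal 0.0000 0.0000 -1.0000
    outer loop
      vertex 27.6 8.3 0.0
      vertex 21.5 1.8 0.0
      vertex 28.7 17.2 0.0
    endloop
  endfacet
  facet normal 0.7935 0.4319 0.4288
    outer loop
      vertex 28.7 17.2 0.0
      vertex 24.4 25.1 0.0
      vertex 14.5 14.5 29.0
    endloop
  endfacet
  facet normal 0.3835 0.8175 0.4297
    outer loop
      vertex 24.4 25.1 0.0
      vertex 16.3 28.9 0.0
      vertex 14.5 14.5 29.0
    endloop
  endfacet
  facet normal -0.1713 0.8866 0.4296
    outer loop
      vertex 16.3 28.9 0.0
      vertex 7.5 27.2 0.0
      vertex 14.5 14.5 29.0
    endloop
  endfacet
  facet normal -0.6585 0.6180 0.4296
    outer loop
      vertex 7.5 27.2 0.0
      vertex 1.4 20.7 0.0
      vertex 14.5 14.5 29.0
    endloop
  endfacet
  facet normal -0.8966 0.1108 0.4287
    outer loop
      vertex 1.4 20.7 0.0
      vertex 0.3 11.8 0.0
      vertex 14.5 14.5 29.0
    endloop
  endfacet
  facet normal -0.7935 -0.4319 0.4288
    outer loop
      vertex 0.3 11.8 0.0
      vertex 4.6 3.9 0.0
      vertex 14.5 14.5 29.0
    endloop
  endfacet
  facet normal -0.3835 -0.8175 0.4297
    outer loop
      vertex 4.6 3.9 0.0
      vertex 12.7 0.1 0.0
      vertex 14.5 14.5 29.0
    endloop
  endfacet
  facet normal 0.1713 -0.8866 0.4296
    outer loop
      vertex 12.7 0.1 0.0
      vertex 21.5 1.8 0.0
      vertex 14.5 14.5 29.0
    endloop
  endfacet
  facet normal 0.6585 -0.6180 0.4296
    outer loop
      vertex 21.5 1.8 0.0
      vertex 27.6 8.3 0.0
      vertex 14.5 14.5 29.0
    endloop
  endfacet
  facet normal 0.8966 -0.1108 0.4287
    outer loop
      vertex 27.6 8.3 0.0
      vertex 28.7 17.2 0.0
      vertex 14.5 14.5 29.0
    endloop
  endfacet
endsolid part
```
; perimeter-only toolpath
G21 ; units = mm
G90 ; absolute positioning
G28 ; home
; layer 1
G0 Z3.6
G0 X26.9 Y16.9
G1 X23.2 Y23.8
G1 X16.1 Y27.1
G1 X8.4 Y25.6
G1 X3.0 Y19.9
G1 X2.1 Y12.1
G1 X5.8 Y5.2
G1 X12.9 Y1.9
G1 X20.6 Y3.4
G1 X26.0 Y9.1
G1 X26.9 Y16.9
; layer 2
G0 Z7.2
G0 X25.1 Y16.5
G1 X21.9 Y22.5
G1 X15.9 Y25.3
G1 X9.2 Y24.0
G1 X4.7 Y19.1
G1 X3.9 Y12.5
G1 X7.1 Y6.5
G1 X13.1 Y3.7
G1 X19.8 Y5.0
G1 X24.3 Y9.9
G1 X25.1 Y16.5
; layer 3
G0 Z10.9
G0 X23.4 Y16.2
G1 X20.7 Y21.1
G1 X15.6 Y23.5
G1 X10.1 Y22.4
G1 X6.3 Y18.4
G1 X5.6 Y12.8
G1 X8.3 Y7.9
G1 X13.4 Y5.5
G1 X18.9 Y6.6
G1 X22.7 Y10.6
G1 X23.4 Y16.2
; layer 4
G0 Z14.5
G0 X21.6 Y15.8
G1 X19.4 Y19.8
G1 X15.4 Y21.7
G1 X11.0 Y20.9
G1 X8.0 Y17.6
G1 X7.4 Y13.2
G1 X9.6 Y9.2
G1 X13.6 Y7.3
G1 X18.0 Y8.2
G1 X21.1 Y11.4
G1 X21.6 Y15.8
; layer 5
G0 Z18.1
G0 X19.8 Y15.5
G1 X18.2 Y18.5
G1 X15.2 Y19.9
G1 X11.9 Y19.3
G1 X9.6 Y16.8
G1 X9.2 Y13.5
G1 X10.8 Y10.5
G1 X13.8 Y9.1
G1 X17.1 Y9.7
G1 X19.4 Y12.2
G1 X19.8 Y15.5
; layer 6
G0 Z21.8
G0 X18.1 Y15.2
G1 X17.0 Y17.1
G1 X14.9 Y18.1
G1 X12.8 Y17.7
G1 X11.2 Y16.1
G1 X10.9 Y13.8
G1 X12.0 Y11.8
G1 X14.1 Y10.9
G1 X16.2 Y11.3
G1 X17.8 Y12.9
G1 X18.1 Y15.2
; layer 7
G0 Z25.4
G0 X16.3 Y14.8
G1 X15.7 Y15.8
G1 X14.7 Y16.3
G1 X13.6 Y16.1
G1 X12.9 Y15.3
G1 X12.7 Y14.2
G1 X13.3 Y13.2
G1 X14.3 Y12.7
G1 X15.4 Y12.9
G1 X16.1 Y13.7
G1 X16.3 Y14.8
M2 ; end

The solid is a regular 10-sided pyramid, base circumscribed radius ≈ 14.5 mm, apex at z ≈ 29 mm. Slicing at Δz = 3.6 mm — 8 equal slices spanning the solid's height, so layer i sits at z = i·h/8 — gives 7 non-empty perimeters. Each is a 10-segment closed polygon; G0 lifts to the layer z and rapids to the start vertex, then G1 traces the edges. The cross-section shrinks linearly with z (the slice at the apex is degenerate and omitted).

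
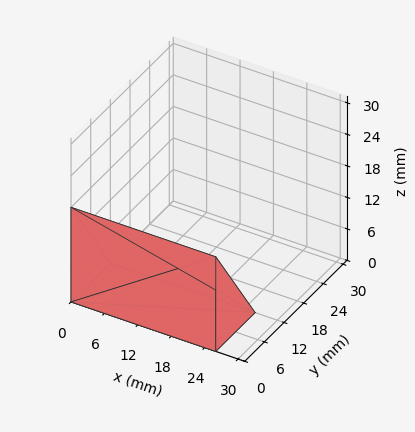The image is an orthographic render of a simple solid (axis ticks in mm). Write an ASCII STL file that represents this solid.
Reading the render: the shape is a wedge (ramp): 26 × 12 mm base, rising to 18 mm along the y=0 edge and sloping linearly to z=0 at y=12 (dimensions read to the nearest mm from the axis ticks). For the STL, each face is triangulated and given an outward normal.

solid part
  facet normal 0.0000 0.0000 -1.0000
    outer loop
      vertex 26.00 12.00 0.00
      vertex 26.00 0.00 0.00
      vertex 0.00 0.00 0.00
    endloop
  endfacet
  facet normal 0.0000 0.0000 -1.0000
    outer loop
      vertex 0.00 12.00 0.00
      vertex 26.00 12.00 0.00
      vertex 0.00 0.00 0.00
    endloop
  endfacet
  facet normal 0.0000 -1.0000 0.0000
    outer loop
      vertex 0.00 0.00 0.00
      vertex 26.00 0.00 0.00
      vertex 26.00 0.00 18.00
    endloop
  endfacet
  facet normal 0.0000 -1.0000 0.0000
    outer loop
      vertex 0.00 0.00 0.00
      vertex 26.00 0.00 18.00
      vertex 0.00 0.00 18.00
    endloop
  endfacet
  facet normal 0.0000 0.8321 0.5547
    outer loop
      vertex 0.00 0.00 18.00
      vertex 26.00 0.00 18.00
      vertex 26.00 12.00 0.00
    endloop
  endfacet
  facet normal 0.0000 0.8321 0.5547
    outer loop
      vertex 0.00 0.00 18.00
      vertex 26.00 12.00 0.00
      vertex 0.00 12.00 0.00
    endloop
  endfacet
  facet normal -1.0000 0.0000 0.0000
    outer loop
      vertex 0.00 0.00 18.00
      vertex 0.00 12.00 0.00
      vertex 0.00 0.00 0.00
    endloop
  endfacet
  facet normal 1.0000 0.0000 0.0000
    outer loop
      vertex 26.00 0.00 0.00
      vertex 26.00 12.00 0.00
      vertex 26.00 0.00 18.00
    endloop
  endfacet
endsolid part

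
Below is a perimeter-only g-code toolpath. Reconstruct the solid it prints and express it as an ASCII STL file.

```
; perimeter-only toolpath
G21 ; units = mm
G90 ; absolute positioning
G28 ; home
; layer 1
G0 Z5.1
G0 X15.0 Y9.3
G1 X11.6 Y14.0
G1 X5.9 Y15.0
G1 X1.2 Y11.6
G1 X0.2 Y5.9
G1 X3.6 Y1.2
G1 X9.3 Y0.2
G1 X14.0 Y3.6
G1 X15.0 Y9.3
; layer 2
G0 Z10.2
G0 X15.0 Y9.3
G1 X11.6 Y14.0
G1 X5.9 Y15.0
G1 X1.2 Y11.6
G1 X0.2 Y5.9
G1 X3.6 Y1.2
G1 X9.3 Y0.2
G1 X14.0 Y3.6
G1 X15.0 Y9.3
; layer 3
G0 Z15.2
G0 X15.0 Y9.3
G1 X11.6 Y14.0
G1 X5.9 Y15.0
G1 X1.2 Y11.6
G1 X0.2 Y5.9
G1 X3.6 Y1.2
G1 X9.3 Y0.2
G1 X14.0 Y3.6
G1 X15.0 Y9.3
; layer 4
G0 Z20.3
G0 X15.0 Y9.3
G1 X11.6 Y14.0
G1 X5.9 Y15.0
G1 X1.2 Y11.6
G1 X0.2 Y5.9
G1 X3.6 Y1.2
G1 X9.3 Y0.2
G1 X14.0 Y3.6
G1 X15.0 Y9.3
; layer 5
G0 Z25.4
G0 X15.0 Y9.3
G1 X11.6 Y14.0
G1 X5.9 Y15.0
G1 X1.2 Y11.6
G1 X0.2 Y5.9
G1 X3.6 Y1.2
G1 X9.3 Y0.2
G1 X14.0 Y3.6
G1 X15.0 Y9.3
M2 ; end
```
solid part
  facet normal 0.0000 0.0000 -1.0000
    outer loop
      vertex 5.9 15.0 0.0
      vertex 11.6 14.0 0.0
      vertex 15.0 9.3 0.0
    endloop
  endfacet
  facet normal 0.0000 0.0000 -1.0000
    outer loop
      vertex 1.2 11.6 0.0
      vertex 5.9 15.0 0.0
      vertex 15.0 9.3 0.0
    endloop
  endfacet
  facet normal 0.0000 0.0000 -1.0000
    outer loop
      vertex 0.2 5.9 0.0
      vertex 1.2 11.6 0.0
      vertex 15.0 9.3 0.0
    endloop
  endfacet
  facet normal 0.0000 0.0000 -1.0000
    outer loop
      vertex 3.6 1.2 0.0
      vertex 0.2 5.9 0.0
      vertex 15.0 9.3 0.0
    endloop
  endfacet
  facet normal 0.0000 0.0000 -1.0000
    outer loop
      vertex 9.3 0.2 0.0
      vertex 3.6 1.2 0.0
      vertex 15.0 9.3 0.0
    endloop
  endfacet
  facet normal 0.0000 0.0000 -1.0000
    outer loop
      vertex 14.0 3.6 0.0
      vertex 9.3 0.2 0.0
      vertex 15.0 9.3 0.0
    endloop
  endfacet
  facet normal 0.0000 0.0000 1.0000
    outer loop
      vertex 15.0 9.3 25.4
      vertex 11.6 14.0 25.4
      vertex 5.9 15.0 25.4
    endloop
  endfacet
  facet normal 0.0000 0.0000 1.0000
    outer loop
      vertex 15.0 9.3 25.4
      vertex 5.9 15.0 25.4
      vertex 1.2 11.6 25.4
    endloop
  endfacet
  facet normal 0.0000 0.0000 1.0000
    outer loop
      vertex 15.0 9.3 25.4
      vertex 1.2 11.6 25.4
      vertex 0.2 5.9 25.4
    endloop
  endfacet
  facet normal 0.0000 0.0000 1.0000
    outer loop
      vertex 15.0 9.3 25.4
      vertex 0.2 5.9 25.4
      vertex 3.6 1.2 25.4
    endloop
  endfacet
  facet normal 0.0000 0.0000 1.0000
    outer loop
      vertex 15.0 9.3 25.4
      vertex 3.6 1.2 25.4
      vertex 9.3 0.2 25.4
    endloop
  endfacet
  facet normal 0.0000 0.0000 1.0000
    outer loop
      vertex 15.0 9.3 25.4
      vertex 9.3 0.2 25.4
      vertex 14.0 3.6 25.4
    endloop
  endfacet
  facet normal 0.8102 0.5861 0.0000
    outer loop
      vertex 15.0 9.3 0.0
      vertex 11.6 14.0 0.0
      vertex 11.6 14.0 25.4
    endloop
  endfacet
  facet normal 0.8102 0.5861 0.0000
    outer loop
      vertex 15.0 9.3 0.0
      vertex 11.6 14.0 25.4
      vertex 15.0 9.3 25.4
    endloop
  endfacet
  facet normal 0.1728 0.9850 0.0000
    outer loop
      vertex 11.6 14.0 0.0
      vertex 5.9 15.0 0.0
      vertex 5.9 15.0 25.4
    endloop
  endfacet
  facet normal 0.1728 0.9850 0.0000
    outer loop
      vertex 11.6 14.0 0.0
      vertex 5.9 15.0 25.4
      vertex 11.6 14.0 25.4
    endloop
  endfacet
  facet normal -0.5861 0.8102 0.0000
    outer loop
      vertex 5.9 15.0 0.0
      vertex 1.2 11.6 0.0
      vertex 1.2 11.6 25.4
    endloop
  endfacet
  facet normal -0.5861 0.8102 0.0000
    outer loop
      vertex 5.9 15.0 0.0
      vertex 1.2 11.6 25.4
      vertex 5.9 15.0 25.4
    endloop
  endfacet
  facet normal -0.9850 0.1728 0.0000
    outer loop
      vertex 1.2 11.6 0.0
      vertex 0.2 5.9 0.0
      vertex 0.2 5.9 25.4
    endloop
  endfacet
  facet normal -0.9850 0.1728 0.0000
    outer loop
      vertex 1.2 11.6 0.0
      vertex 0.2 5.9 25.4
      vertex 1.2 11.6 25.4
    endloop
  endfacet
  facet normal -0.8102 -0.5861 0.0000
    outer loop
      vertex 0.2 5.9 0.0
      vertex 3.6 1.2 0.0
      vertex 3.6 1.2 25.4
    endloop
  endfacet
  facet normal -0.8102 -0.5861 0.0000
    outer loop
      vertex 0.2 5.9 0.0
      vertex 3.6 1.2 25.4
      vertex 0.2 5.9 25.4
    endloop
  endfacet
  facet normal -0.1728 -0.9850 0.0000
    outer loop
      vertex 3.6 1.2 0.0
      vertex 9.3 0.2 0.0
      vertex 9.3 0.2 25.4
    endloop
  endfacet
  facet normal -0.1728 -0.9850 0.0000
    outer loop
      vertex 3.6 1.2 0.0
      vertex 9.3 0.2 25.4
      vertex 3.6 1.2 25.4
    endloop
  endfacet
  facet normal 0.5861 -0.8102 0.0000
    outer loop
      vertex 9.3 0.2 0.0
      vertex 14.0 3.6 0.0
      vertex 14.0 3.6 25.4
    endloop
  endfacet
  facet normal 0.5861 -0.8102 0.0000
    outer loop
      vertex 9.3 0.2 0.0
      vertex 14.0 3.6 25.4
      vertex 9.3 0.2 25.4
    endloop
  endfacet
  facet normal 0.9850 -0.1728 0.0000
    outer loop
      vertex 14.0 3.6 0.0
      vertex 15.0 9.3 0.0
      vertex 15.0 9.3 25.4
    endloop
  endfacet
  facet normal 0.9850 -0.1728 0.0000
    outer loop
      vertex 14.0 3.6 0.0
      vertex 15.0 9.3 25.4
      vertex 14.0 3.6 25.4
    endloop
  endfacet
endsolid part

The G0 Z moves step by Δz≈5.1 mm. Every layer's G1 loop is the same polygon, so the solid is a straight extrusion of it from z=0 to z≈25.4. Closing with flat bottom and top caps and triangulating gives 28 facets — a regular 8-sided prism (a cylinder approximated with 8 flat sides), circumscribed radius ≈ 7.6 mm, height ≈ 25.4 mm.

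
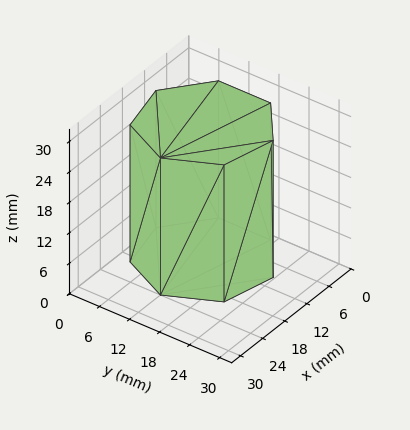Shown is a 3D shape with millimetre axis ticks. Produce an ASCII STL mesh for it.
Reading the render: the shape is a regular 7-sided prism (a cylinder approximated with 7 flat sides), circumscribed radius ≈ 12 mm, height ≈ 27 mm (dimensions read to the nearest mm from the axis ticks). For the STL, each face is triangulated and given an outward normal.

solid part
  facet normal 0.0000 0.0000 -1.0000
    outer loop
      vertex 9.330 23.699 0.000
      vertex 19.482 21.382 0.000
      vertex 24.000 12.000 0.000
    endloop
  endfacet
  facet normal 0.0000 0.0000 -1.0000
    outer loop
      vertex 1.188 17.207 0.000
      vertex 9.330 23.699 0.000
      vertex 24.000 12.000 0.000
    endloop
  endfacet
  facet normal 0.0000 0.0000 -1.0000
    outer loop
      vertex 1.188 6.793 0.000
      vertex 1.188 17.207 0.000
      vertex 24.000 12.000 0.000
    endloop
  endfacet
  facet normal 0.0000 0.0000 -1.0000
    outer loop
      vertex 9.330 0.301 0.000
      vertex 1.188 6.793 0.000
      vertex 24.000 12.000 0.000
    endloop
  endfacet
  facet normal 0.0000 0.0000 -1.0000
    outer loop
      vertex 19.482 2.618 0.000
      vertex 9.330 0.301 0.000
      vertex 24.000 12.000 0.000
    endloop
  endfacet
  facet normal 0.0000 0.0000 1.0000
    outer loop
      vertex 24.000 12.000 27.000
      vertex 19.482 21.382 27.000
      vertex 9.330 23.699 27.000
    endloop
  endfacet
  facet normal 0.0000 0.0000 1.0000
    outer loop
      vertex 24.000 12.000 27.000
      vertex 9.330 23.699 27.000
      vertex 1.188 17.207 27.000
    endloop
  endfacet
  facet normal 0.0000 0.0000 1.0000
    outer loop
      vertex 24.000 12.000 27.000
      vertex 1.188 17.207 27.000
      vertex 1.188 6.793 27.000
    endloop
  endfacet
  facet normal 0.0000 0.0000 1.0000
    outer loop
      vertex 24.000 12.000 27.000
      vertex 1.188 6.793 27.000
      vertex 9.330 0.301 27.000
    endloop
  endfacet
  facet normal 0.0000 0.0000 1.0000
    outer loop
      vertex 24.000 12.000 27.000
      vertex 9.330 0.301 27.000
      vertex 19.482 2.618 27.000
    endloop
  endfacet
  facet normal 0.9010 0.4339 0.0000
    outer loop
      vertex 24.000 12.000 0.000
      vertex 19.482 21.382 0.000
      vertex 19.482 21.382 27.000
    endloop
  endfacet
  facet normal 0.9010 0.4339 0.0000
    outer loop
      vertex 24.000 12.000 0.000
      vertex 19.482 21.382 27.000
      vertex 24.000 12.000 27.000
    endloop
  endfacet
  facet normal 0.2225 0.9749 0.0000
    outer loop
      vertex 19.482 21.382 0.000
      vertex 9.330 23.699 0.000
      vertex 9.330 23.699 27.000
    endloop
  endfacet
  facet normal 0.2225 0.9749 0.0000
    outer loop
      vertex 19.482 21.382 0.000
      vertex 9.330 23.699 27.000
      vertex 19.482 21.382 27.000
    endloop
  endfacet
  facet normal -0.6234 0.7819 0.0000
    outer loop
      vertex 9.330 23.699 0.000
      vertex 1.188 17.207 0.000
      vertex 1.188 17.207 27.000
    endloop
  endfacet
  facet normal -0.6234 0.7819 0.0000
    outer loop
      vertex 9.330 23.699 0.000
      vertex 1.188 17.207 27.000
      vertex 9.330 23.699 27.000
    endloop
  endfacet
  facet normal -1.0000 0.0000 0.0000
    outer loop
      vertex 1.188 17.207 0.000
      vertex 1.188 6.793 0.000
      vertex 1.188 6.793 27.000
    endloop
  endfacet
  facet normal -1.0000 0.0000 0.0000
    outer loop
      vertex 1.188 17.207 0.000
      vertex 1.188 6.793 27.000
      vertex 1.188 17.207 27.000
    endloop
  endfacet
  facet normal -0.6234 -0.7819 0.0000
    outer loop
      vertex 1.188 6.793 0.000
      vertex 9.330 0.301 0.000
      vertex 9.330 0.301 27.000
    endloop
  endfacet
  facet normal -0.6234 -0.7819 0.0000
    outer loop
      vertex 1.188 6.793 0.000
      vertex 9.330 0.301 27.000
      vertex 1.188 6.793 27.000
    endloop
  endfacet
  facet normal 0.2225 -0.9749 0.0000
    outer loop
      vertex 9.330 0.301 0.000
      vertex 19.482 2.618 0.000
      vertex 19.482 2.618 27.000
    endloop
  endfacet
  facet normal 0.2225 -0.9749 0.0000
    outer loop
      vertex 9.330 0.301 0.000
      vertex 19.482 2.618 27.000
      vertex 9.330 0.301 27.000
    endloop
  endfacet
  facet normal 0.9010 -0.4339 0.0000
    outer loop
      vertex 19.482 2.618 0.000
      vertex 24.000 12.000 0.000
      vertex 24.000 12.000 27.000
    endloop
  endfacet
  facet normal 0.9010 -0.4339 0.0000
    outer loop
      vertex 19.482 2.618 0.000
      vertex 24.000 12.000 27.000
      vertex 19.482 2.618 27.000
    endloop
  endfacet
endsolid part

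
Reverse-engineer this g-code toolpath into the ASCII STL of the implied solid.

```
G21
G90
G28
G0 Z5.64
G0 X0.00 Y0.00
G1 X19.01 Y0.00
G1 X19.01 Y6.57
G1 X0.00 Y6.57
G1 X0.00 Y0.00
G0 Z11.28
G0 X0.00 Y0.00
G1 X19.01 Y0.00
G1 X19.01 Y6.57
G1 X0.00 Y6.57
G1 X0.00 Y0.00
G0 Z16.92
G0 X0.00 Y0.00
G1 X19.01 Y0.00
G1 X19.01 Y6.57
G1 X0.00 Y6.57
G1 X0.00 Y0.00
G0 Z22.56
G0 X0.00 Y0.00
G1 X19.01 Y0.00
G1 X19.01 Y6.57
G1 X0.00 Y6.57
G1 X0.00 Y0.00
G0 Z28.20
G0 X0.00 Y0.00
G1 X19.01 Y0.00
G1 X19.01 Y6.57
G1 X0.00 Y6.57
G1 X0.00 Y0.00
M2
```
solid part
  facet normal 0.0000 0.0000 -1.0000
    outer loop
      vertex 19.01 6.57 0.00
      vertex 19.01 0.00 0.00
      vertex 0.00 0.00 0.00
    endloop
  endfacet
  facet normal 0.0000 0.0000 -1.0000
    outer loop
      vertex 0.00 6.57 0.00
      vertex 19.01 6.57 0.00
      vertex 0.00 0.00 0.00
    endloop
  endfacet
  facet normal 0.0000 0.0000 1.0000
    outer loop
      vertex 0.00 0.00 28.20
      vertex 19.01 0.00 28.20
      vertex 19.01 6.57 28.20
    endloop
  endfacet
  facet normal 0.0000 0.0000 1.0000
    outer loop
      vertex 0.00 0.00 28.20
      vertex 19.01 6.57 28.20
      vertex 0.00 6.57 28.20
    endloop
  endfacet
  facet normal 0.0000 -1.0000 0.0000
    outer loop
      vertex 0.00 0.00 0.00
      vertex 19.01 0.00 0.00
      vertex 19.01 0.00 28.20
    endloop
  endfacet
  facet normal 0.0000 -1.0000 0.0000
    outer loop
      vertex 0.00 0.00 0.00
      vertex 19.01 0.00 28.20
      vertex 0.00 0.00 28.20
    endloop
  endfacet
  facet normal 0.0000 1.0000 0.0000
    outer loop
      vertex 19.01 6.57 28.20
      vertex 19.01 6.57 0.00
      vertex 0.00 6.57 0.00
    endloop
  endfacet
  facet normal 0.0000 1.0000 0.0000
    outer loop
      vertex 0.00 6.57 28.20
      vertex 19.01 6.57 28.20
      vertex 0.00 6.57 0.00
    endloop
  endfacet
  facet normal -1.0000 0.0000 0.0000
    outer loop
      vertex 0.00 6.57 28.20
      vertex 0.00 6.57 0.00
      vertex 0.00 0.00 0.00
    endloop
  endfacet
  facet normal -1.0000 0.0000 0.0000
    outer loop
      vertex 0.00 0.00 28.20
      vertex 0.00 6.57 28.20
      vertex 0.00 0.00 0.00
    endloop
  endfacet
  facet normal 1.0000 0.0000 0.0000
    outer loop
      vertex 19.01 0.00 0.00
      vertex 19.01 6.57 0.00
      vertex 19.01 6.57 28.20
    endloop
  endfacet
  facet normal 1.0000 0.0000 0.0000
    outer loop
      vertex 19.01 0.00 0.00
      vertex 19.01 6.57 28.20
      vertex 19.01 0.00 28.20
    endloop
  endfacet
endsolid part

The G0 Z moves step by Δz≈5.64 mm. Every layer's G1 loop is the same polygon, so the solid is a straight extrusion of it from z=0 to z≈28.2. Closing with flat bottom and top caps and triangulating gives 12 facets — a rectangular box, roughly 19 × 6.57 mm footprint and 28.2 mm tall.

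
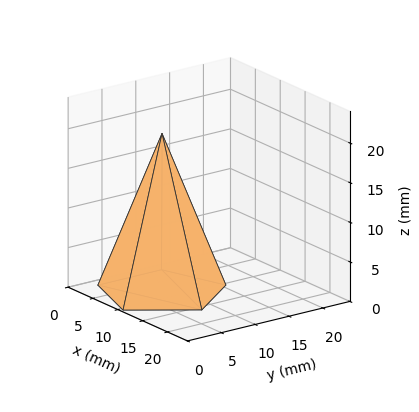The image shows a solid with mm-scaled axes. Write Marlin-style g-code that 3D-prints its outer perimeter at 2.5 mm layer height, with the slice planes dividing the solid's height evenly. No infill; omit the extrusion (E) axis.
Reading the render: the shape is a regular 5-sided pyramid, base circumscribed radius ≈ 8 mm, apex at z ≈ 20 mm (dimensions read to the nearest mm from the axis ticks). For the g-code, the solid's height is divided into equal slices at the stated Δz and each level perimeter traced with G1 moves after a G0 lift.

; perimeter-only toolpath
G21 ; units = mm
G90 ; absolute positioning
G28 ; home
; layer 1
G0 Z2.5
G0 X15.0 Y8.0
G1 X10.2 Y14.7
G1 X2.3 Y12.1
G1 X2.3 Y3.9
G1 X10.2 Y1.4
G1 X15.0 Y8.0
; layer 2
G0 Z5.0
G0 X14.0 Y8.0
G1 X9.9 Y13.7
G1 X3.1 Y11.5
G1 X3.1 Y4.5
G1 X9.9 Y2.3
G1 X14.0 Y8.0
; layer 3
G0 Z7.5
G0 X13.0 Y8.0
G1 X9.6 Y12.8
G1 X3.9 Y10.9
G1 X3.9 Y5.1
G1 X9.6 Y3.2
G1 X13.0 Y8.0
; layer 4
G0 Z10.0
G0 X12.0 Y8.0
G1 X9.2 Y11.8
G1 X4.8 Y10.3
G1 X4.8 Y5.7
G1 X9.2 Y4.2
G1 X12.0 Y8.0
; layer 5
G0 Z12.5
G0 X11.0 Y8.0
G1 X8.9 Y10.8
G1 X5.6 Y9.8
G1 X5.6 Y6.2
G1 X8.9 Y5.2
G1 X11.0 Y8.0
; layer 6
G0 Z15.0
G0 X10.0 Y8.0
G1 X8.6 Y9.9
G1 X6.4 Y9.2
G1 X6.4 Y6.8
G1 X8.6 Y6.1
G1 X10.0 Y8.0
; layer 7
G0 Z17.5
G0 X9.0 Y8.0
G1 X8.3 Y8.9
G1 X7.2 Y8.6
G1 X7.2 Y7.4
G1 X8.3 Y7.0
G1 X9.0 Y8.0
M2 ; end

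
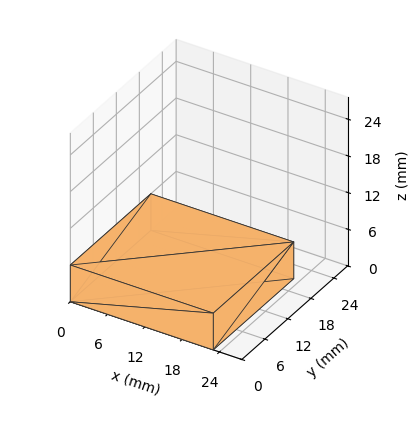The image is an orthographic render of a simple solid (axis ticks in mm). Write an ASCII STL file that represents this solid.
Reading the render: the shape is a rectangular box, roughly 23 × 21 mm footprint and 6 mm tall (dimensions read to the nearest mm from the axis ticks). For the STL, each face is triangulated and given an outward normal.

solid part
  facet normal 0.0000 0.0000 -1.0000
    outer loop
      vertex 23.000 21.000 0.000
      vertex 23.000 0.000 0.000
      vertex 0.000 0.000 0.000
    endloop
  endfacet
  facet normal 0.0000 0.0000 -1.0000
    outer loop
      vertex 0.000 21.000 0.000
      vertex 23.000 21.000 0.000
      vertex 0.000 0.000 0.000
    endloop
  endfacet
  facet normal 0.0000 0.0000 1.0000
    outer loop
      vertex 0.000 0.000 6.000
      vertex 23.000 0.000 6.000
      vertex 23.000 21.000 6.000
    endloop
  endfacet
  facet normal 0.0000 0.0000 1.0000
    outer loop
      vertex 0.000 0.000 6.000
      vertex 23.000 21.000 6.000
      vertex 0.000 21.000 6.000
    endloop
  endfacet
  facet normal 0.0000 -1.0000 0.0000
    outer loop
      vertex 0.000 0.000 0.000
      vertex 23.000 0.000 0.000
      vertex 23.000 0.000 6.000
    endloop
  endfacet
  facet normal 0.0000 -1.0000 0.0000
    outer loop
      vertex 0.000 0.000 0.000
      vertex 23.000 0.000 6.000
      vertex 0.000 0.000 6.000
    endloop
  endfacet
  facet normal 0.0000 1.0000 0.0000
    outer loop
      vertex 23.000 21.000 6.000
      vertex 23.000 21.000 0.000
      vertex 0.000 21.000 0.000
    endloop
  endfacet
  facet normal 0.0000 1.0000 0.0000
    outer loop
      vertex 0.000 21.000 6.000
      vertex 23.000 21.000 6.000
      vertex 0.000 21.000 0.000
    endloop
  endfacet
  facet normal -1.0000 0.0000 0.0000
    outer loop
      vertex 0.000 21.000 6.000
      vertex 0.000 21.000 0.000
      vertex 0.000 0.000 0.000
    endloop
  endfacet
  facet normal -1.0000 0.0000 0.0000
    outer loop
      vertex 0.000 0.000 6.000
      vertex 0.000 21.000 6.000
      vertex 0.000 0.000 0.000
    endloop
  endfacet
  facet normal 1.0000 0.0000 0.0000
    outer loop
      vertex 23.000 0.000 0.000
      vertex 23.000 21.000 0.000
      vertex 23.000 21.000 6.000
    endloop
  endfacet
  facet normal 1.0000 0.0000 0.0000
    outer loop
      vertex 23.000 0.000 0.000
      vertex 23.000 21.000 6.000
      vertex 23.000 0.000 6.000
    endloop
  endfacet
endsolid part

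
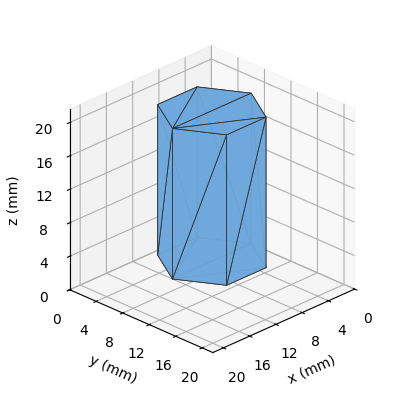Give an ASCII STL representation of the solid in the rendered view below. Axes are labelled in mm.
Reading the render: the shape is a regular 6-sided prism (a cylinder approximated with 6 flat sides), circumscribed radius ≈ 6 mm, height ≈ 18 mm (dimensions read to the nearest mm from the axis ticks). For the STL, each face is triangulated and given an outward normal.

solid part
  facet normal 0.0000 0.0000 -1.0000
    outer loop
      vertex 3.00 11.20 0.00
      vertex 9.00 11.20 0.00
      vertex 12.00 6.00 0.00
    endloop
  endfacet
  facet normal 0.0000 0.0000 -1.0000
    outer loop
      vertex 0.00 6.00 0.00
      vertex 3.00 11.20 0.00
      vertex 12.00 6.00 0.00
    endloop
  endfacet
  facet normal 0.0000 0.0000 -1.0000
    outer loop
      vertex 3.00 0.80 0.00
      vertex 0.00 6.00 0.00
      vertex 12.00 6.00 0.00
    endloop
  endfacet
  facet normal 0.0000 0.0000 -1.0000
    outer loop
      vertex 9.00 0.80 0.00
      vertex 3.00 0.80 0.00
      vertex 12.00 6.00 0.00
    endloop
  endfacet
  facet normal 0.0000 0.0000 1.0000
    outer loop
      vertex 12.00 6.00 18.00
      vertex 9.00 11.20 18.00
      vertex 3.00 11.20 18.00
    endloop
  endfacet
  facet normal 0.0000 0.0000 1.0000
    outer loop
      vertex 12.00 6.00 18.00
      vertex 3.00 11.20 18.00
      vertex 0.00 6.00 18.00
    endloop
  endfacet
  facet normal 0.0000 0.0000 1.0000
    outer loop
      vertex 12.00 6.00 18.00
      vertex 0.00 6.00 18.00
      vertex 3.00 0.80 18.00
    endloop
  endfacet
  facet normal 0.0000 0.0000 1.0000
    outer loop
      vertex 12.00 6.00 18.00
      vertex 3.00 0.80 18.00
      vertex 9.00 0.80 18.00
    endloop
  endfacet
  facet normal 0.8662 0.4997 0.0000
    outer loop
      vertex 12.00 6.00 0.00
      vertex 9.00 11.20 0.00
      vertex 9.00 11.20 18.00
    endloop
  endfacet
  facet normal 0.8662 0.4997 0.0000
    outer loop
      vertex 12.00 6.00 0.00
      vertex 9.00 11.20 18.00
      vertex 12.00 6.00 18.00
    endloop
  endfacet
  facet normal 0.0000 1.0000 0.0000
    outer loop
      vertex 9.00 11.20 0.00
      vertex 3.00 11.20 0.00
      vertex 3.00 11.20 18.00
    endloop
  endfacet
  facet normal 0.0000 1.0000 0.0000
    outer loop
      vertex 9.00 11.20 0.00
      vertex 3.00 11.20 18.00
      vertex 9.00 11.20 18.00
    endloop
  endfacet
  facet normal -0.8662 0.4997 0.0000
    outer loop
      vertex 3.00 11.20 0.00
      vertex 0.00 6.00 0.00
      vertex 0.00 6.00 18.00
    endloop
  endfacet
  facet normal -0.8662 0.4997 0.0000
    outer loop
      vertex 3.00 11.20 0.00
      vertex 0.00 6.00 18.00
      vertex 3.00 11.20 18.00
    endloop
  endfacet
  facet normal -0.8662 -0.4997 0.0000
    outer loop
      vertex 0.00 6.00 0.00
      vertex 3.00 0.80 0.00
      vertex 3.00 0.80 18.00
    endloop
  endfacet
  facet normal -0.8662 -0.4997 0.0000
    outer loop
      vertex 0.00 6.00 0.00
      vertex 3.00 0.80 18.00
      vertex 0.00 6.00 18.00
    endloop
  endfacet
  facet normal 0.0000 -1.0000 0.0000
    outer loop
      vertex 3.00 0.80 0.00
      vertex 9.00 0.80 0.00
      vertex 9.00 0.80 18.00
    endloop
  endfacet
  facet normal 0.0000 -1.0000 0.0000
    outer loop
      vertex 3.00 0.80 0.00
      vertex 9.00 0.80 18.00
      vertex 3.00 0.80 18.00
    endloop
  endfacet
  facet normal 0.8662 -0.4997 0.0000
    outer loop
      vertex 9.00 0.80 0.00
      vertex 12.00 6.00 0.00
      vertex 12.00 6.00 18.00
    endloop
  endfacet
  facet normal 0.8662 -0.4997 0.0000
    outer loop
      vertex 9.00 0.80 0.00
      vertex 12.00 6.00 18.00
      vertex 9.00 0.80 18.00
    endloop
  endfacet
endsolid part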